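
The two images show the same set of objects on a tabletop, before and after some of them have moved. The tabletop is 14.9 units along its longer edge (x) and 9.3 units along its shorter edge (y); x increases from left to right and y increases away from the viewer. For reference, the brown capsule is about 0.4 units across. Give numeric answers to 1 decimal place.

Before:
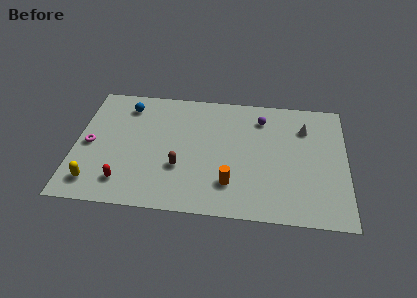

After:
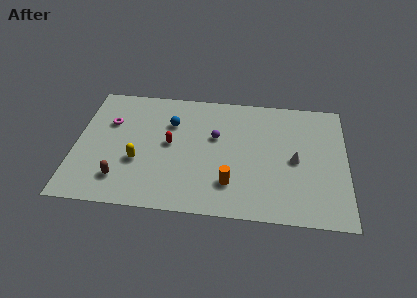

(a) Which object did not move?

the orange cylinder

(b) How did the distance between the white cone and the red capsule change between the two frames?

-4.1

Before: roughly 11.0 units apart; after: 6.9. That's 4.1 units closer together.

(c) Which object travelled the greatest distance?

the red capsule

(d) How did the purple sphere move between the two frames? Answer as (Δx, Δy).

(-2.5, -1.7)

The purple sphere started near (10.2, 7.4) and ended near (7.7, 5.7).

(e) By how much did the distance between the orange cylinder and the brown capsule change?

+3.1

The distance was about 2.9 in the first image and 6.0 in the second, so they moved 3.1 units further apart.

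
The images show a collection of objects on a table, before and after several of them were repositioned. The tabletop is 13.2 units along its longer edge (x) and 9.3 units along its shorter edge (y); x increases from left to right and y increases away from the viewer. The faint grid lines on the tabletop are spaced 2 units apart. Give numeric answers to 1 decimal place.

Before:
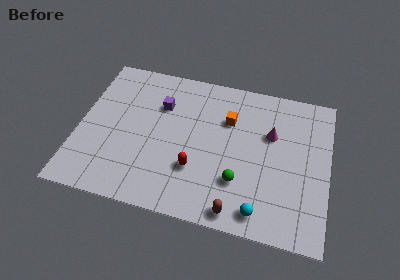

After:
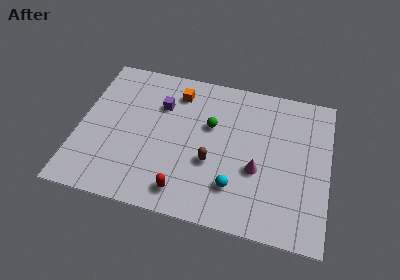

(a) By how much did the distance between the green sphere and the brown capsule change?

+0.5

The distance was about 1.8 in the first image and 2.3 in the second, so they moved 0.5 units further apart.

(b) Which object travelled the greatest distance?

the green sphere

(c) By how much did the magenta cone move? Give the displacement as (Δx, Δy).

(-0.6, -2.4)

The magenta cone was at about (10.1, 6.0) and moved to about (9.5, 3.6).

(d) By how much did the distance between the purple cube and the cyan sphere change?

-1.8

The distance was about 7.7 in the first image and 5.9 in the second, so they moved 1.8 units closer together.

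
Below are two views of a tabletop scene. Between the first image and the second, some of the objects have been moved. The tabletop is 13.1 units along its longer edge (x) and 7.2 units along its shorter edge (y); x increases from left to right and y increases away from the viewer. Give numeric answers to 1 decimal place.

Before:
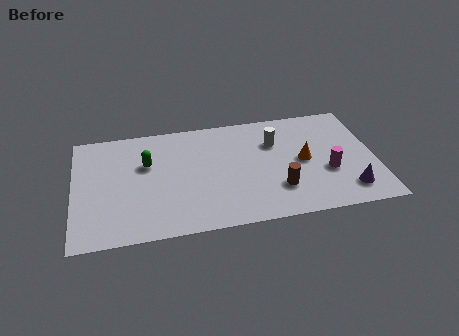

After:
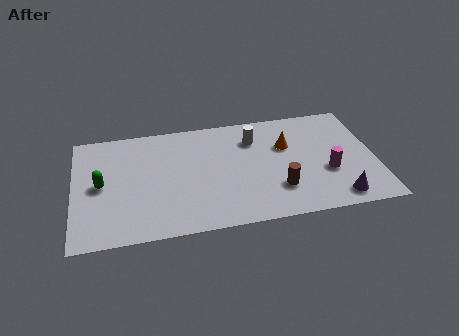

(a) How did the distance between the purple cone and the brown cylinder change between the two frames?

-0.4

Before: roughly 3.1 units apart; after: 2.7. That's 0.4 units closer together.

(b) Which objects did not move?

the magenta cylinder and the brown cylinder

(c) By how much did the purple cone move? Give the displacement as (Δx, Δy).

(-0.5, -0.4)

The purple cone started near (11.8, 1.4) and ended near (11.3, 1.0).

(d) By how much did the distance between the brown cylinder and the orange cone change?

+0.7

The distance was about 2.0 in the first image and 2.7 in the second, so they moved 0.7 units further apart.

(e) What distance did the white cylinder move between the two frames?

1.0

The white cylinder moved from about (8.8, 5.0) to (7.9, 5.4), a distance of √(0.9² + 0.4²) ≈ 1.0.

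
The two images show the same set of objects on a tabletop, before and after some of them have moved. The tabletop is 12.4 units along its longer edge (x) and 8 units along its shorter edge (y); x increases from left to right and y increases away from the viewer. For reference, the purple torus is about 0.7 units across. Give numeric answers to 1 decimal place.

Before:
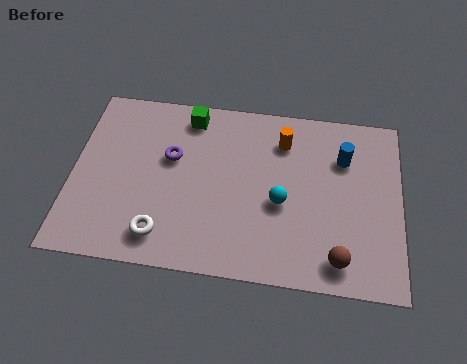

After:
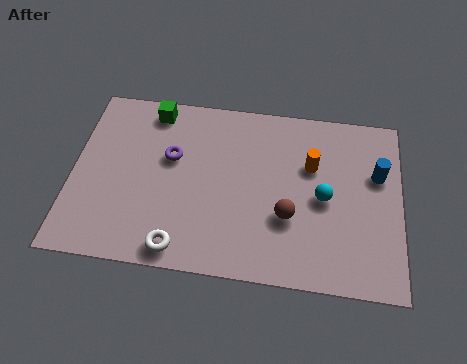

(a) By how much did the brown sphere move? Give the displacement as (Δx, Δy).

(-1.9, 1.6)

From the two frames, the brown sphere sits at roughly (10.1, 1.2) before and (8.2, 2.8) after.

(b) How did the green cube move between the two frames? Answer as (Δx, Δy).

(-1.4, 0.1)

The green cube was at about (4.3, 6.9) and moved to about (2.9, 7.0).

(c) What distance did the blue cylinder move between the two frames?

1.4

The blue cylinder moved from about (10.2, 5.7) to (11.5, 5.1), a distance of √(1.3² + 0.6²) ≈ 1.4.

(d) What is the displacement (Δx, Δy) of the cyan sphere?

(1.6, 0.4)

The cyan sphere started near (7.9, 3.4) and ended near (9.5, 3.8).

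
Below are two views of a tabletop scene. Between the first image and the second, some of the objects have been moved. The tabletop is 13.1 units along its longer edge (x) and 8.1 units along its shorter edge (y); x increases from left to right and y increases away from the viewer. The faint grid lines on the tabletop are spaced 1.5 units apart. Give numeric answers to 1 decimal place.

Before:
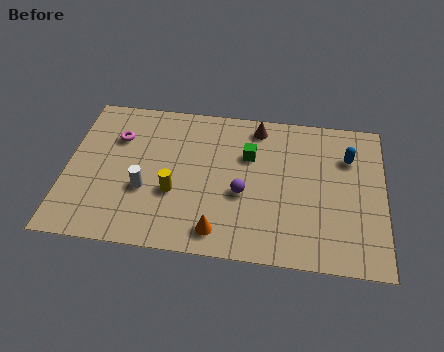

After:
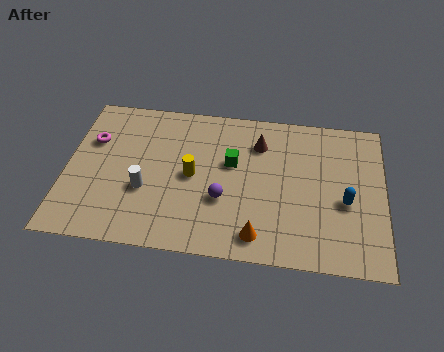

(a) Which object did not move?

the white cylinder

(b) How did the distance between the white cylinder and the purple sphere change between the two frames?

-0.8

They were about 4.0 units apart before and 3.2 after — 0.8 units closer together.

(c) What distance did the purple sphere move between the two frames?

0.9

The purple sphere was near (7.3, 3.3) before and (6.5, 2.9) after, so it travelled √(0.8² + 0.4²) ≈ 0.9 units.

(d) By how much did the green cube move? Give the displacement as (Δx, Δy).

(-0.7, -0.5)

The green cube was at about (7.5, 5.4) and moved to about (6.8, 4.9).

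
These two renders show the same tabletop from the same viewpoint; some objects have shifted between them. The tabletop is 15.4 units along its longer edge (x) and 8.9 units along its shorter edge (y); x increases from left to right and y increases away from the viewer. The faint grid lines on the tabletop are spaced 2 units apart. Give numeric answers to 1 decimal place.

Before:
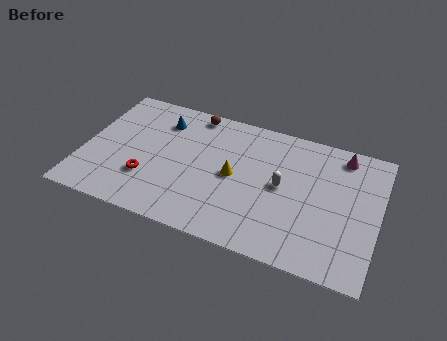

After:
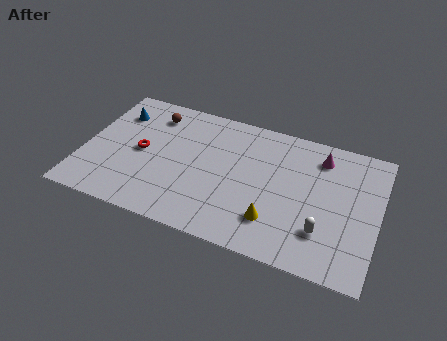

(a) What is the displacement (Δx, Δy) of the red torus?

(-0.5, 1.7)

The red torus was at about (3.5, 2.7) and moved to about (3.0, 4.4).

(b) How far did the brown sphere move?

2.2

From (5.4, 8.0) to (3.3, 7.2), the brown sphere covered √(2.1² + 0.8²) ≈ 2.2 units.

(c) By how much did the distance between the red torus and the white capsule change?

+2.7

Before: roughly 7.2 units apart; after: 9.9. That's 2.7 units further apart.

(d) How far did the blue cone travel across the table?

2.4

From (3.8, 6.9) to (1.4, 6.7), the blue cone covered √(2.4² + 0.2²) ≈ 2.4 units.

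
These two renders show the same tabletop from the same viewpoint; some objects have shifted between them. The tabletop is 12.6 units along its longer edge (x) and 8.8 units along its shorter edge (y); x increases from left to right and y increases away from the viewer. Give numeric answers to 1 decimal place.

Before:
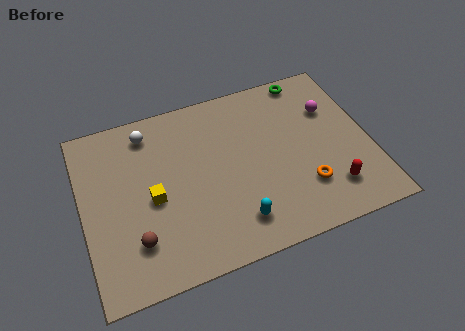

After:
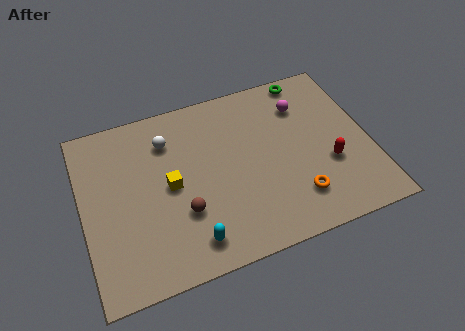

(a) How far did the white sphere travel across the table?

1.1

The white sphere was near (3.1, 7.4) before and (3.9, 6.7) after, so it travelled √(0.8² + 0.7²) ≈ 1.1 units.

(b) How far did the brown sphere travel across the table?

2.2

From (2.1, 2.2) to (4.2, 2.9), the brown sphere covered √(2.1² + 0.7²) ≈ 2.2 units.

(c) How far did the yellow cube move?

0.9

The yellow cube was near (3.0, 4.0) before and (3.8, 4.4) after, so it travelled √(0.8² + 0.4²) ≈ 0.9 units.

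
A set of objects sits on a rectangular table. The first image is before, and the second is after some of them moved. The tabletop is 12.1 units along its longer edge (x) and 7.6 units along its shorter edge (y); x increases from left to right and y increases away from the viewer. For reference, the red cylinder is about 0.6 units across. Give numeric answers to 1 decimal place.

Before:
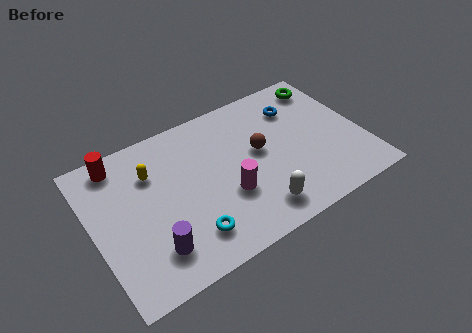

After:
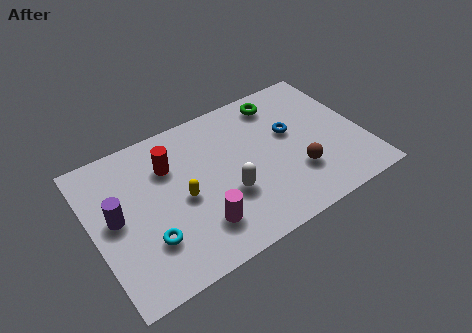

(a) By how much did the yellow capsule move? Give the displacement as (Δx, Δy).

(1.1, -1.9)

From the two frames, the yellow capsule sits at roughly (2.8, 5.4) before and (3.9, 3.5) after.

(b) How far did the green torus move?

2.2

The green torus was near (11.0, 6.4) before and (8.8, 6.4) after, so it travelled √(2.2² + 0.0²) ≈ 2.2 units.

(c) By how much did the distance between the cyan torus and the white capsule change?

+0.6

They were about 3.0 units apart before and 3.6 after — 0.6 units further apart.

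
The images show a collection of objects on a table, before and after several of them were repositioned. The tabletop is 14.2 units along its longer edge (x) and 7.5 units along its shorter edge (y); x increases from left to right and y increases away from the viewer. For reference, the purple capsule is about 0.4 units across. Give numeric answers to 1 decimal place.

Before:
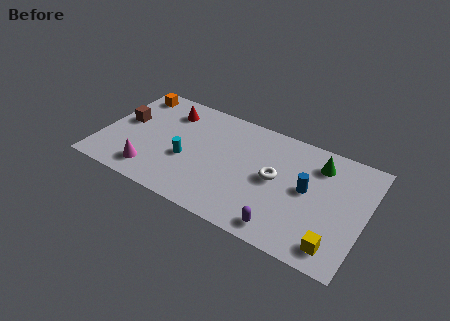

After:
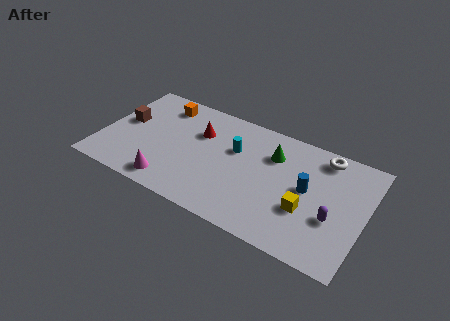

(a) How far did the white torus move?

3.5

The white torus moved from about (9.4, 3.9) to (11.7, 6.5), a distance of √(2.3² + 2.6²) ≈ 3.5.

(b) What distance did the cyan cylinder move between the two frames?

3.0

The cyan cylinder moved from about (4.7, 3.0) to (7.1, 4.8), a distance of √(2.4² + 1.8²) ≈ 3.0.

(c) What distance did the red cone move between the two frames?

2.0

The red cone moved from about (3.3, 5.9) to (5.1, 5.1), a distance of √(1.8² + 0.8²) ≈ 2.0.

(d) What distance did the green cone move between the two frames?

2.5

The green cone was near (11.5, 5.9) before and (9.1, 5.4) after, so it travelled √(2.4² + 0.5²) ≈ 2.5 units.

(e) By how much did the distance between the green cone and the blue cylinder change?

+0.5

They were about 1.9 units apart before and 2.4 after — 0.5 units further apart.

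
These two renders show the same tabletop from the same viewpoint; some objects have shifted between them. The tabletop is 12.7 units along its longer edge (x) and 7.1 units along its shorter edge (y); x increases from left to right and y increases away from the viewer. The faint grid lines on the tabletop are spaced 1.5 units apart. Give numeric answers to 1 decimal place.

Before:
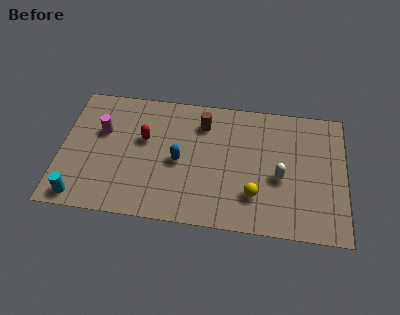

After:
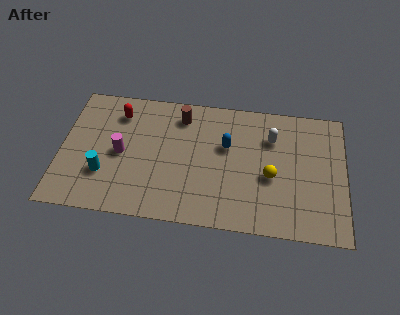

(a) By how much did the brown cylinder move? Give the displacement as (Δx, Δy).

(-1.0, 0.3)

From the two frames, the brown cylinder sits at roughly (6.3, 5.5) before and (5.3, 5.8) after.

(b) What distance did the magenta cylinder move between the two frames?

1.4

The magenta cylinder moved from about (1.8, 4.5) to (2.7, 3.4), a distance of √(0.9² + 1.1²) ≈ 1.4.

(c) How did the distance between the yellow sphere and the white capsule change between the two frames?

+0.5

They were about 1.6 units apart before and 2.1 after — 0.5 units further apart.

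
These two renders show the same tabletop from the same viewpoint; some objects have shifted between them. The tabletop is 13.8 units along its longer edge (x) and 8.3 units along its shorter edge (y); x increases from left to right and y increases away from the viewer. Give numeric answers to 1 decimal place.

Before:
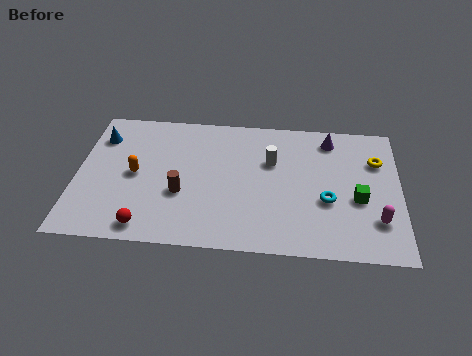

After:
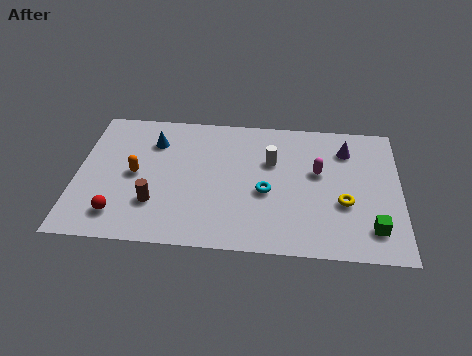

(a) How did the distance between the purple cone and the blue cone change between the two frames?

-1.6

The distance was about 9.9 in the first image and 8.3 in the second, so they moved 1.6 units closer together.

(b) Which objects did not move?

the white cylinder and the orange capsule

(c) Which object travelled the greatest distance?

the magenta capsule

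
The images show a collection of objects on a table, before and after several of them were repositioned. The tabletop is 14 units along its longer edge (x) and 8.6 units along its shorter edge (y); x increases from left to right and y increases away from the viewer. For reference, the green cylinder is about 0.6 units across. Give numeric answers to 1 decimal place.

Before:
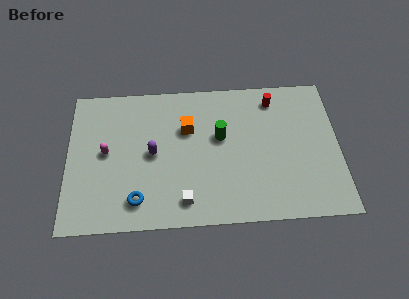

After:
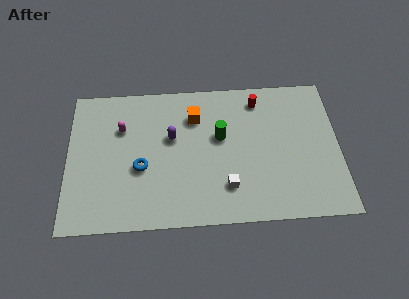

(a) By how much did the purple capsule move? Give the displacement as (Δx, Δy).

(1.0, 0.9)

From the two frames, the purple capsule sits at roughly (4.4, 4.3) before and (5.4, 5.2) after.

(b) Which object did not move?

the green cylinder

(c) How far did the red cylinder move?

0.8

The red cylinder moved from about (10.7, 7.2) to (9.9, 7.2), a distance of √(0.8² + 0.0²) ≈ 0.8.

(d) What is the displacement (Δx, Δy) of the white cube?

(2.2, 0.7)

From the two frames, the white cube sits at roughly (6.0, 1.4) before and (8.2, 2.1) after.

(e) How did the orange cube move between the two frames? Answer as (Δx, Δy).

(0.4, 0.7)

From the two frames, the orange cube sits at roughly (6.2, 5.7) before and (6.6, 6.4) after.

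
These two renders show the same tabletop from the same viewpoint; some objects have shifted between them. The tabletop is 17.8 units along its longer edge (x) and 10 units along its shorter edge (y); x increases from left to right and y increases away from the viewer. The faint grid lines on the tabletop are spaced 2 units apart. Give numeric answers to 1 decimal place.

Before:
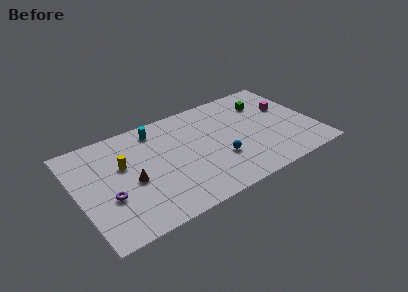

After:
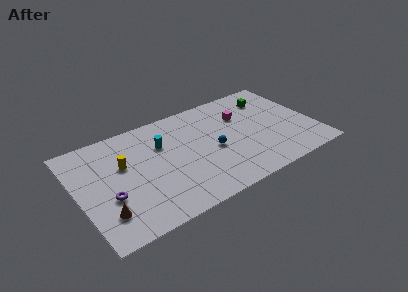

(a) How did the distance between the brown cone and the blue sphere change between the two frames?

+2.2

The distance was about 6.6 in the first image and 8.8 in the second, so they moved 2.2 units further apart.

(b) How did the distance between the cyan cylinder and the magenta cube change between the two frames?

-3.8

Before: roughly 10.0 units apart; after: 6.2. That's 3.8 units closer together.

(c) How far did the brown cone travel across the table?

3.0

The brown cone moved from about (3.9, 4.4) to (1.6, 2.4), a distance of √(2.3² + 2.0²) ≈ 3.0.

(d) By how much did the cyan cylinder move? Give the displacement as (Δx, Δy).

(0.2, -1.7)

The cyan cylinder was at about (6.3, 8.5) and moved to about (6.5, 6.8).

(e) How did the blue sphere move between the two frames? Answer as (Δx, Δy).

(-0.3, 1.1)

The blue sphere was at about (10.4, 3.4) and moved to about (10.1, 4.5).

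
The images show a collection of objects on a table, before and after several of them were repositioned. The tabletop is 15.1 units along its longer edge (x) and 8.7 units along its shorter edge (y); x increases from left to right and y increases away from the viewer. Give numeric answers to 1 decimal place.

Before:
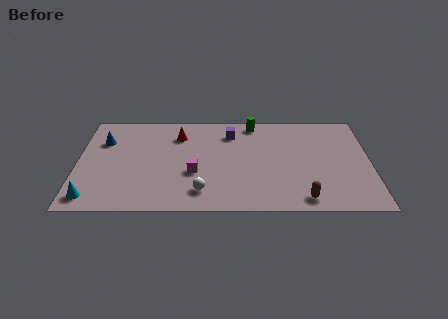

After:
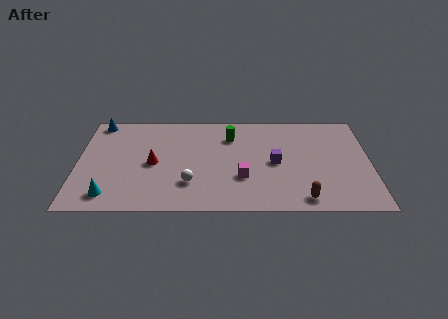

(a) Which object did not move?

the brown capsule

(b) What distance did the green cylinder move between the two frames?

1.7

The green cylinder was near (9.1, 7.7) before and (7.9, 6.5) after, so it travelled √(1.2² + 1.2²) ≈ 1.7 units.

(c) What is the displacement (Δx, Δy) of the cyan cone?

(0.9, 0.2)

From the two frames, the cyan cone sits at roughly (0.8, 1.2) before and (1.7, 1.4) after.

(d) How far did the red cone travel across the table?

2.8

The red cone moved from about (5.2, 6.6) to (3.9, 4.1), a distance of √(1.3² + 2.5²) ≈ 2.8.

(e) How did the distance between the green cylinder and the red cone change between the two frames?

+0.6

The distance was about 4.1 in the first image and 4.7 in the second, so they moved 0.6 units further apart.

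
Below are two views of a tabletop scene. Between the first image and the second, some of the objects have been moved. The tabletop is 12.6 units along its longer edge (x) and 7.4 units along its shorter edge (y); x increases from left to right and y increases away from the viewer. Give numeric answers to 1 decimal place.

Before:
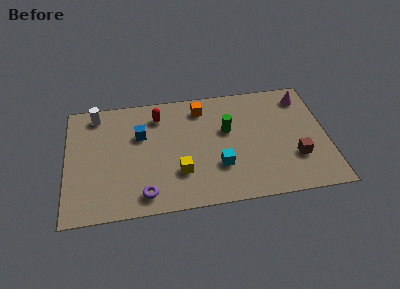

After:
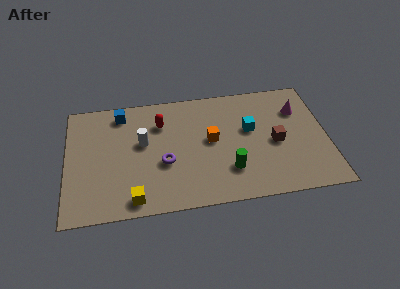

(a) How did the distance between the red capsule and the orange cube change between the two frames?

+0.7

The distance was about 2.1 in the first image and 2.8 in the second, so they moved 0.7 units further apart.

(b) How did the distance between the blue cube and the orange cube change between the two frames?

+1.6

The distance was about 3.3 in the first image and 4.9 in the second, so they moved 1.6 units further apart.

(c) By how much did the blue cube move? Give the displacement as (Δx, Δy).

(-0.9, 1.5)

The blue cube was at about (3.6, 4.8) and moved to about (2.7, 6.3).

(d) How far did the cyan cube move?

2.6

The cyan cube was near (7.3, 2.3) before and (8.9, 4.4) after, so it travelled √(1.6² + 2.1²) ≈ 2.6 units.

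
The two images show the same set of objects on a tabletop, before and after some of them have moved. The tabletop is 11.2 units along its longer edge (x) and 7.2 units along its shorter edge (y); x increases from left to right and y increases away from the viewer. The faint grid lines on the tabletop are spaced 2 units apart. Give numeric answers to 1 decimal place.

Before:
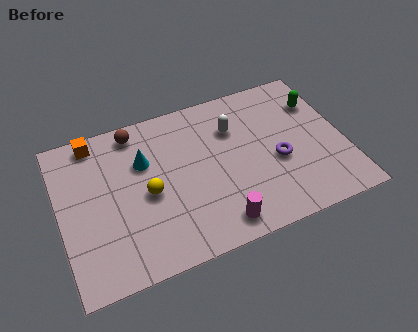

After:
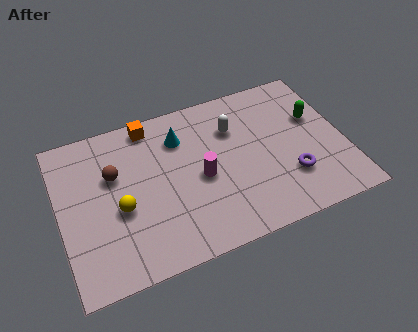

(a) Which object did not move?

the white capsule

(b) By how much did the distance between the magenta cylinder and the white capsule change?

-1.9

Before: roughly 4.2 units apart; after: 2.3. That's 1.9 units closer together.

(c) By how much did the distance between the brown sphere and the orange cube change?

+0.8

The distance was about 1.6 in the first image and 2.4 in the second, so they moved 0.8 units further apart.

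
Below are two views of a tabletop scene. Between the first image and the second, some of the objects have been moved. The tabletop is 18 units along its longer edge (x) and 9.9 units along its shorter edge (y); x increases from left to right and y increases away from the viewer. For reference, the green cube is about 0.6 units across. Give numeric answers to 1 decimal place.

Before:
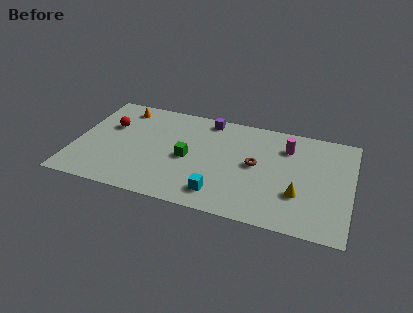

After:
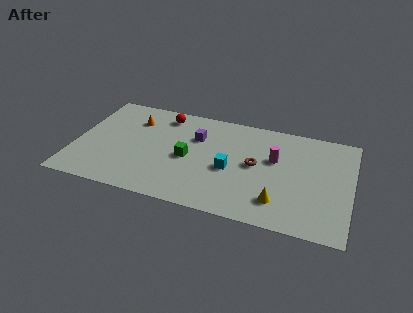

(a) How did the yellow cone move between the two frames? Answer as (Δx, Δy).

(-1.2, -1.0)

From the two frames, the yellow cone sits at roughly (14.7, 3.2) before and (13.5, 2.2) after.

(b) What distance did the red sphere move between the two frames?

3.9

The red sphere moved from about (2.1, 6.4) to (5.5, 8.4), a distance of √(3.4² + 2.0²) ≈ 3.9.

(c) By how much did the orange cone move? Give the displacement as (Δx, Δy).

(0.9, -1.0)

The orange cone was at about (2.7, 8.4) and moved to about (3.6, 7.4).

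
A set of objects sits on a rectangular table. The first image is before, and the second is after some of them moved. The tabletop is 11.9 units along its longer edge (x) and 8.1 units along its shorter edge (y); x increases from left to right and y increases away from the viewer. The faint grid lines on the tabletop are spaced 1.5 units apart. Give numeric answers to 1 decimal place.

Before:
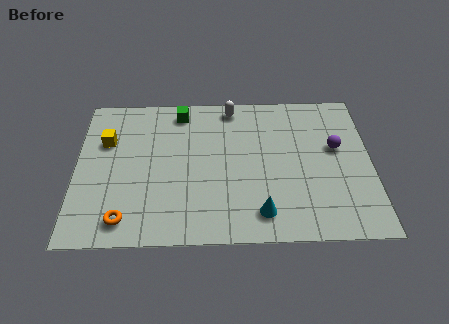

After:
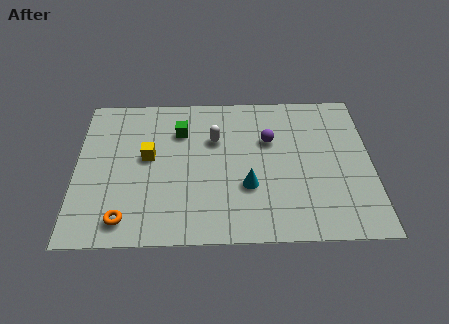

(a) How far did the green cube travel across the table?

1.1

From (4.2, 7.0) to (4.2, 5.9), the green cube covered √(0.0² + 1.1²) ≈ 1.1 units.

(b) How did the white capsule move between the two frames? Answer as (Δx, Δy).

(-0.7, -1.8)

From the two frames, the white capsule sits at roughly (6.3, 7.2) before and (5.6, 5.4) after.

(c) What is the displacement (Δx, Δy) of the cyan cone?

(-0.5, 1.4)

From the two frames, the cyan cone sits at roughly (7.4, 1.4) before and (6.9, 2.8) after.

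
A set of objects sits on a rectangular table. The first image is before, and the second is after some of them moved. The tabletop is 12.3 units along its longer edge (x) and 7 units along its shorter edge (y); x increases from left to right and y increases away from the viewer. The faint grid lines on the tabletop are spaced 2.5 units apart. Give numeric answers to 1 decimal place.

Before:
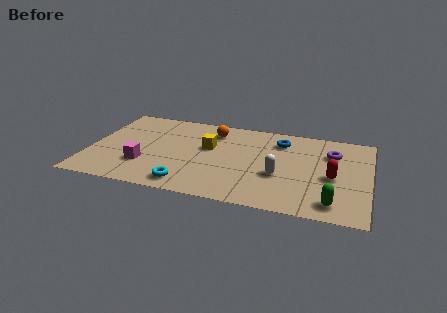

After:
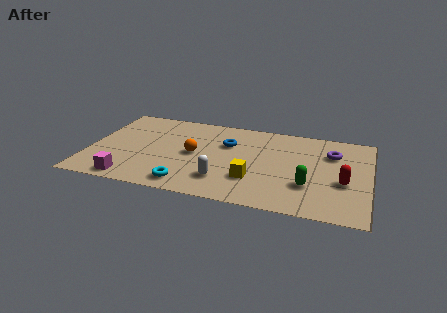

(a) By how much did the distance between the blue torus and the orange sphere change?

-1.2

Before: roughly 3.0 units apart; after: 1.8. That's 1.2 units closer together.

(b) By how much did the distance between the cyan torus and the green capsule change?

-1.0

Before: roughly 6.3 units apart; after: 5.3. That's 1.0 units closer together.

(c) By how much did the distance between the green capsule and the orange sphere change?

-1.8

The distance was about 7.1 in the first image and 5.3 in the second, so they moved 1.8 units closer together.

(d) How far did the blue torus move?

2.4

The blue torus was near (8.3, 5.5) before and (6.0, 4.7) after, so it travelled √(2.3² + 0.8²) ≈ 2.4 units.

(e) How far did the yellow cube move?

3.0

The yellow cube was near (5.2, 4.2) before and (7.3, 2.1) after, so it travelled √(2.1² + 2.1²) ≈ 3.0 units.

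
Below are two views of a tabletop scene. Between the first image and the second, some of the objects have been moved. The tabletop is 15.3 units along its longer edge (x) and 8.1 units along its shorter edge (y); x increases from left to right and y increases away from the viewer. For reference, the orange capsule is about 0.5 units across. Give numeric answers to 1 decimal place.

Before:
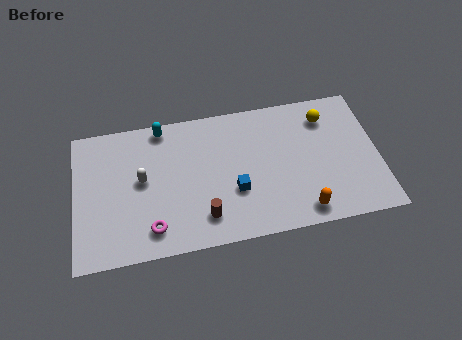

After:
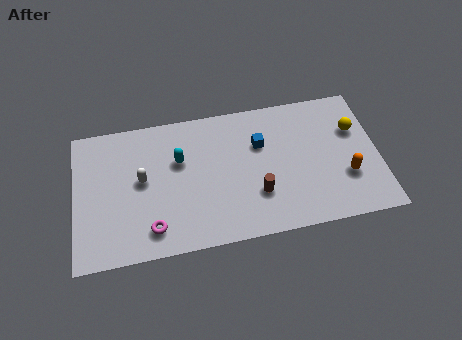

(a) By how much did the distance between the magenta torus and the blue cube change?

+2.4

Before: roughly 4.4 units apart; after: 6.8. That's 2.4 units further apart.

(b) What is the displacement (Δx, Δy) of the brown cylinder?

(2.7, 0.8)

From the two frames, the brown cylinder sits at roughly (6.4, 1.7) before and (9.1, 2.5) after.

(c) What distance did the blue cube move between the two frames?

2.9

The blue cube was near (8.0, 2.9) before and (9.4, 5.4) after, so it travelled √(1.4² + 2.5²) ≈ 2.9 units.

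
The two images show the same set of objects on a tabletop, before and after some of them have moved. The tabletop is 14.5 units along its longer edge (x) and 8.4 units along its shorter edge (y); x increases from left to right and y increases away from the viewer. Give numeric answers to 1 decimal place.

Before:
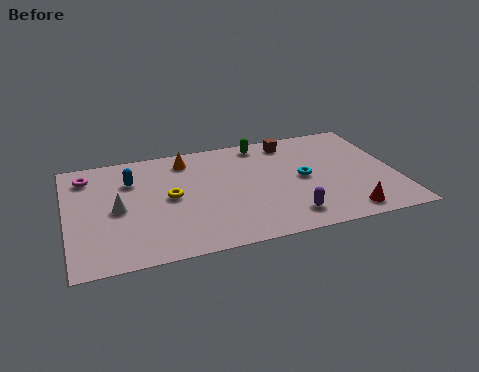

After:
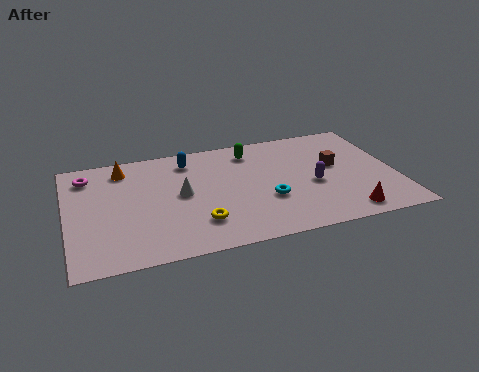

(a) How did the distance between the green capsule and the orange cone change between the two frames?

+2.3

The distance was about 3.4 in the first image and 5.7 in the second, so they moved 2.3 units further apart.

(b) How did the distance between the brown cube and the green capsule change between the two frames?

+2.9

The distance was about 1.3 in the first image and 4.2 in the second, so they moved 2.9 units further apart.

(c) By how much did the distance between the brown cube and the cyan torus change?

+0.7

Before: roughly 3.0 units apart; after: 3.7. That's 0.7 units further apart.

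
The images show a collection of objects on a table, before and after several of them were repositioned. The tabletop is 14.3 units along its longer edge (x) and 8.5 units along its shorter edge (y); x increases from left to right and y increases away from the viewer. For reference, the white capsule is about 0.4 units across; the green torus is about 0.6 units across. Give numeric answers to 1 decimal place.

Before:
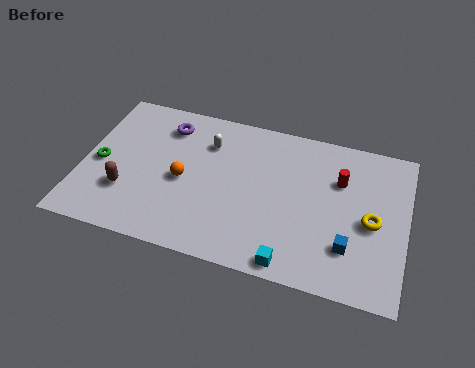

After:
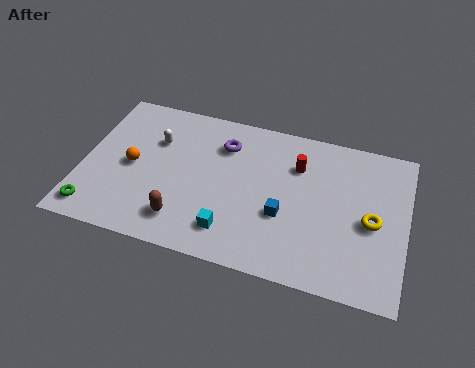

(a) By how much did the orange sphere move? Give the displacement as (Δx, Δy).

(-2.3, 0.2)

The orange sphere started near (4.5, 3.9) and ended near (2.2, 4.1).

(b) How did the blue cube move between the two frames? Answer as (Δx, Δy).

(-2.9, 0.9)

The blue cube was at about (11.9, 2.3) and moved to about (9.0, 3.2).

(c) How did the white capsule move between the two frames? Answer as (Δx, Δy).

(-2.3, -0.5)

The white capsule was at about (5.4, 6.3) and moved to about (3.1, 5.8).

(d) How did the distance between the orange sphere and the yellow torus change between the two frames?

+2.3

They were about 8.3 units apart before and 10.6 after — 2.3 units further apart.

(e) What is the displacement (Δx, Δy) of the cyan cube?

(-2.7, 0.9)

From the two frames, the cyan cube sits at roughly (9.5, 0.8) before and (6.8, 1.7) after.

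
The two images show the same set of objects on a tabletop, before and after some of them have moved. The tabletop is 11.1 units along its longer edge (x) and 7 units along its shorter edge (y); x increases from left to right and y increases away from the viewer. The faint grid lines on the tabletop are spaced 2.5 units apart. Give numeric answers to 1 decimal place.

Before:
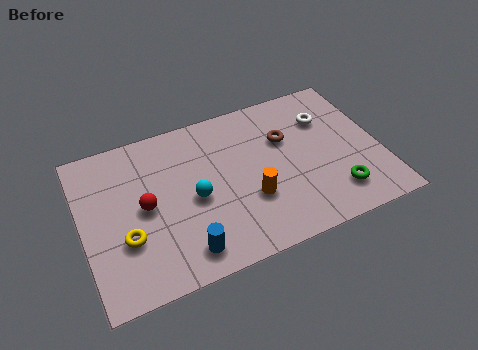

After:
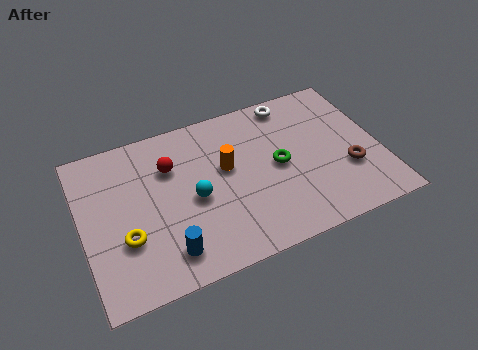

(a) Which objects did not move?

the cyan sphere and the yellow torus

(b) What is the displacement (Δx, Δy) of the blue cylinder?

(-0.6, 0.2)

The blue cylinder was at about (3.5, 1.1) and moved to about (2.9, 1.3).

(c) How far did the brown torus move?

3.0

The brown torus was near (7.7, 4.6) before and (9.8, 2.4) after, so it travelled √(2.1² + 2.2²) ≈ 3.0 units.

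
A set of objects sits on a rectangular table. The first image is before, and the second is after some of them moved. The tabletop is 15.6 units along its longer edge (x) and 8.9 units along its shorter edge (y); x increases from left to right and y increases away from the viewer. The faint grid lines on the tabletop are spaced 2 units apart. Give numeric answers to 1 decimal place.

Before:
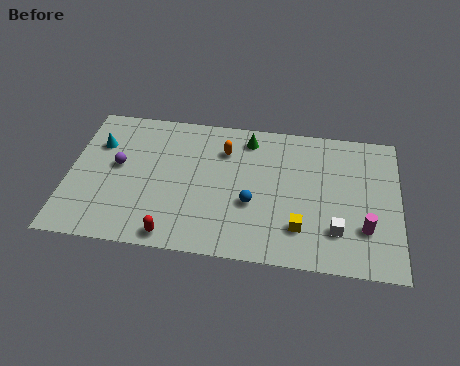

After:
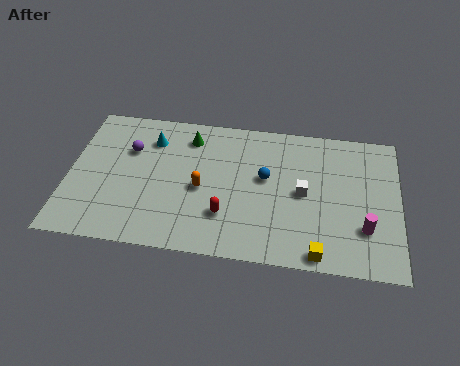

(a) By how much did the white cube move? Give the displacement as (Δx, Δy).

(-1.6, 2.1)

From the two frames, the white cube sits at roughly (12.7, 2.3) before and (11.1, 4.4) after.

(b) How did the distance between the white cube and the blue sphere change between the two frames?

-2.2

The distance was about 4.1 in the first image and 1.9 in the second, so they moved 2.2 units closer together.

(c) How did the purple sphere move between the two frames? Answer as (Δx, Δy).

(0.5, 1.1)

The purple sphere started near (2.3, 4.9) and ended near (2.8, 6.0).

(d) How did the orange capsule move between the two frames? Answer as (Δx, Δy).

(-1.0, -2.6)

The orange capsule was at about (7.3, 6.6) and moved to about (6.3, 4.0).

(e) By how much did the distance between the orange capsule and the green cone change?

+1.9

The distance was about 1.4 in the first image and 3.3 in the second, so they moved 1.9 units further apart.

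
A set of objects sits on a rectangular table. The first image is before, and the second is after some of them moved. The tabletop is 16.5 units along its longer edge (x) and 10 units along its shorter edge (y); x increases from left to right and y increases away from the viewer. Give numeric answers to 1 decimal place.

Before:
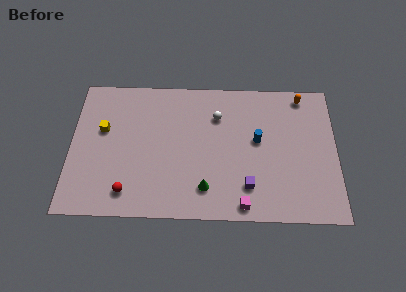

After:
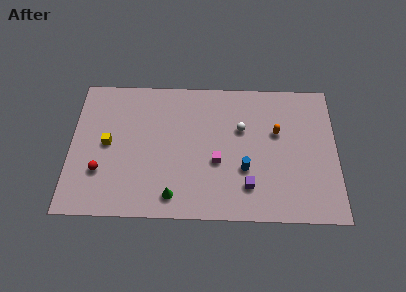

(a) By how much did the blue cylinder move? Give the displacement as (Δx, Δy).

(-0.8, -2.1)

The blue cylinder started near (11.6, 5.6) and ended near (10.8, 3.5).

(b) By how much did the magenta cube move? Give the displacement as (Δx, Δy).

(-1.6, 3.0)

From the two frames, the magenta cube sits at roughly (10.7, 1.0) before and (9.1, 4.0) after.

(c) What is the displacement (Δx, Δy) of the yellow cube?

(0.3, -1.0)

The yellow cube started near (2.0, 6.1) and ended near (2.3, 5.1).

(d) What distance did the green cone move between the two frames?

2.1

The green cone moved from about (8.4, 2.1) to (6.4, 1.5), a distance of √(2.0² + 0.6²) ≈ 2.1.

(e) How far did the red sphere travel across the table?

2.2

The red sphere moved from about (3.6, 1.7) to (1.9, 3.1), a distance of √(1.7² + 1.4²) ≈ 2.2.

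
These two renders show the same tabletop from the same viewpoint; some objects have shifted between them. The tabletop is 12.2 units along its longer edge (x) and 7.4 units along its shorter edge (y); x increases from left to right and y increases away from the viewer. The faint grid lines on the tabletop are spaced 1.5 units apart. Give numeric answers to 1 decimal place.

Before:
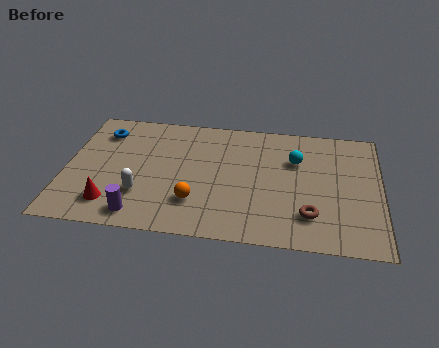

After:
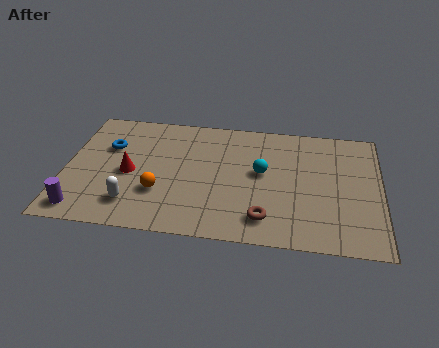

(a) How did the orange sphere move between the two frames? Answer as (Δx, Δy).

(-1.4, 0.4)

The orange sphere started near (5.1, 2.0) and ended near (3.7, 2.4).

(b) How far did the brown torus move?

1.7

The brown torus was near (9.5, 1.8) before and (7.8, 1.4) after, so it travelled √(1.7² + 0.4²) ≈ 1.7 units.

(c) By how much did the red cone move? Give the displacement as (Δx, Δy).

(0.6, 1.9)

The red cone was at about (1.9, 1.5) and moved to about (2.5, 3.4).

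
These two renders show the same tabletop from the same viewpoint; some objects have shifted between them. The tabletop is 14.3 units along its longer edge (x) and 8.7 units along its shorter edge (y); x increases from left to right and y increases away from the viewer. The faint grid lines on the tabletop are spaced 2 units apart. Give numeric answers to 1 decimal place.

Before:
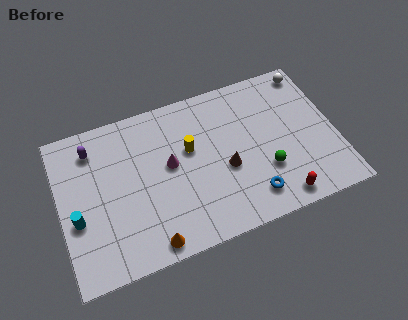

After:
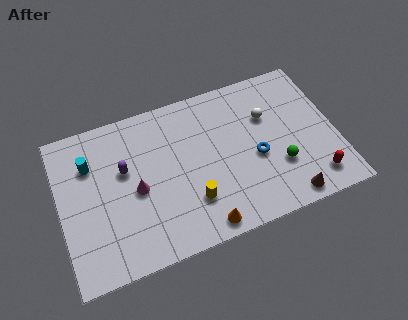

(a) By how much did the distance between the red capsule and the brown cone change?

-2.0

They were about 3.6 units apart before and 1.6 after — 2.0 units closer together.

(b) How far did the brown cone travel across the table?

4.0

From (8.5, 3.6) to (11.4, 0.9), the brown cone covered √(2.9² + 2.7²) ≈ 4.0 units.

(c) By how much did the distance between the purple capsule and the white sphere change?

-4.0

Before: roughly 11.5 units apart; after: 7.5. That's 4.0 units closer together.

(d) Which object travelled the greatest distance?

the brown cone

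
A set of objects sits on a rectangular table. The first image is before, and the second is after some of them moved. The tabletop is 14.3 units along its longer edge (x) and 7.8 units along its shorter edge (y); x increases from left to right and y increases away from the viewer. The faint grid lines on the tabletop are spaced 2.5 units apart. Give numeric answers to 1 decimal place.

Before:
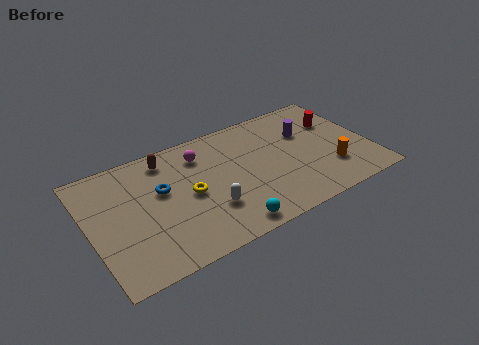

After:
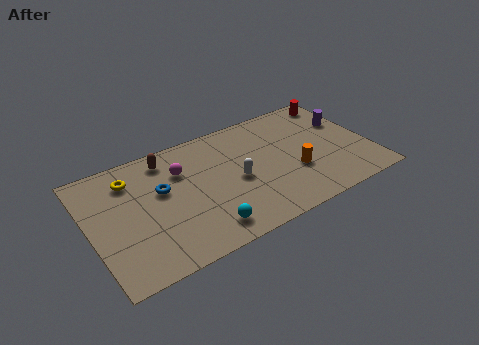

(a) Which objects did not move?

the blue torus and the brown capsule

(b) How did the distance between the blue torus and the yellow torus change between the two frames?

+0.4

They were about 1.6 units apart before and 2.0 after — 0.4 units further apart.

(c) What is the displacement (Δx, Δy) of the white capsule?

(1.6, 1.2)

The white capsule started near (5.8, 2.4) and ended near (7.4, 3.6).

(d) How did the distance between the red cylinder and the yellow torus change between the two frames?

+3.0

Before: roughly 8.0 units apart; after: 11.0. That's 3.0 units further apart.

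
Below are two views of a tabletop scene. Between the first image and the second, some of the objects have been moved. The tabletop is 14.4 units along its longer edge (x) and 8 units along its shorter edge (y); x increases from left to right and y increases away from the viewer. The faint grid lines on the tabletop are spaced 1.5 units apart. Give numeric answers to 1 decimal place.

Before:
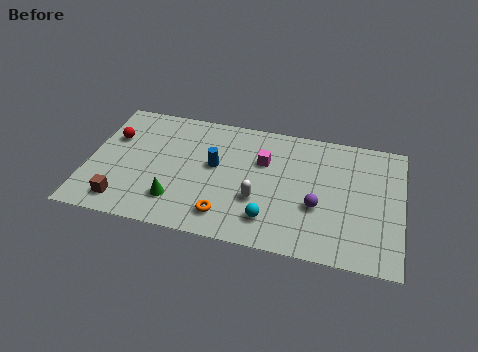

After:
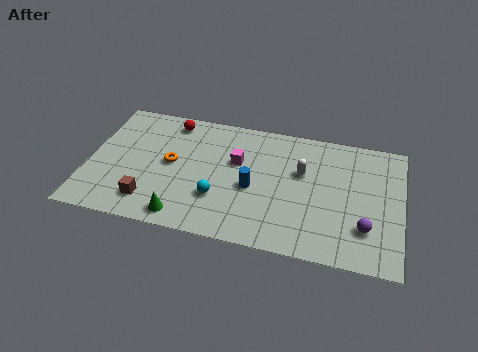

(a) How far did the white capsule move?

2.9

From (7.9, 2.8) to (9.8, 5.0), the white capsule covered √(1.9² + 2.2²) ≈ 2.9 units.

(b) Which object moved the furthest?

the orange torus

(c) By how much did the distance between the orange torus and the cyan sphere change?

+0.9

They were about 2.0 units apart before and 2.9 after — 0.9 units further apart.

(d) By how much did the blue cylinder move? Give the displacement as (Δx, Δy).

(1.8, -1.0)

The blue cylinder was at about (5.8, 4.5) and moved to about (7.6, 3.5).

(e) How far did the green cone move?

1.0

From (4.2, 1.9) to (4.6, 1.0), the green cone covered √(0.4² + 0.9²) ≈ 1.0 units.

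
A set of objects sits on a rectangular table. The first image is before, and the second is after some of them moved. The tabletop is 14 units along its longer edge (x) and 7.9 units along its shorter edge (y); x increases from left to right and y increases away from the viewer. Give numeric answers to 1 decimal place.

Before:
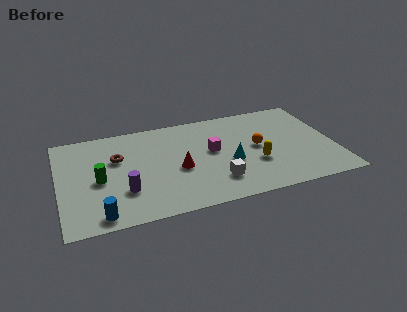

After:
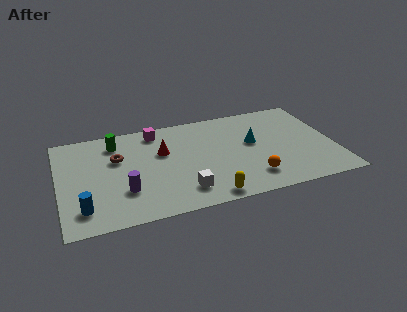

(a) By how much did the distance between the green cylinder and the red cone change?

-1.3

The distance was about 4.0 in the first image and 2.7 in the second, so they moved 1.3 units closer together.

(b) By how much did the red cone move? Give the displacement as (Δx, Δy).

(-0.7, 1.6)

The red cone started near (6.0, 3.4) and ended near (5.3, 5.0).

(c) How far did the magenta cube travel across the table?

3.6

The magenta cube moved from about (7.8, 4.4) to (5.1, 6.8), a distance of √(2.7² + 2.4²) ≈ 3.6.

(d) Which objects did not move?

the purple cylinder and the brown torus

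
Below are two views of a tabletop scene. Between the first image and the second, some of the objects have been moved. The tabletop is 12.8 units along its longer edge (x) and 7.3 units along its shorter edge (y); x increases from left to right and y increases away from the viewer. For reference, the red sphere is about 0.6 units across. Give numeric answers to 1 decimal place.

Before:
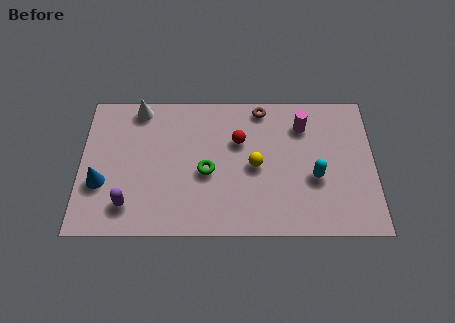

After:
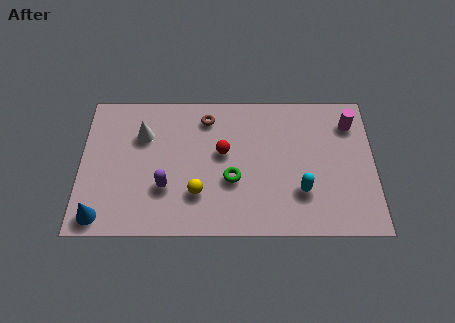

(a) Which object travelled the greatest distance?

the yellow sphere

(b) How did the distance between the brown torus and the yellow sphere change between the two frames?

+0.9

The distance was about 3.0 in the first image and 3.9 in the second, so they moved 0.9 units further apart.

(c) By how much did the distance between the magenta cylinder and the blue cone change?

+2.6

They were about 9.3 units apart before and 11.9 after — 2.6 units further apart.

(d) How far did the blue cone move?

1.7

The blue cone moved from about (0.9, 2.6) to (0.9, 0.9), a distance of √(0.0² + 1.7²) ≈ 1.7.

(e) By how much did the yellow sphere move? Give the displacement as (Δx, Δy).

(-2.5, -1.4)

The yellow sphere started near (7.6, 3.5) and ended near (5.1, 2.1).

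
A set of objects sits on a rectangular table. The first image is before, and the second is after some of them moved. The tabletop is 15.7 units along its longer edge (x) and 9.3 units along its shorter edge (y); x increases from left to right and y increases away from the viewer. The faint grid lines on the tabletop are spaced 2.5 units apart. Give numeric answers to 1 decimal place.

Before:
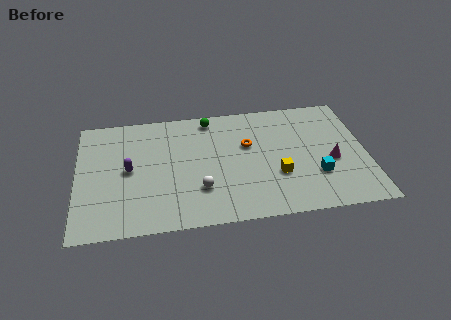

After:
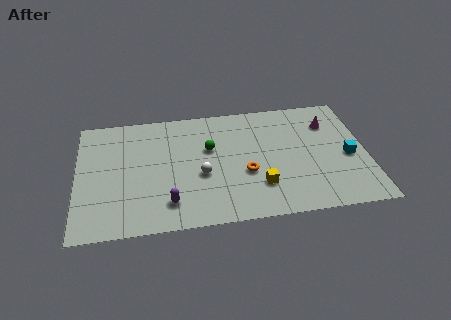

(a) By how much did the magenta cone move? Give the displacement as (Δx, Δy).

(0.0, 3.0)

From the two frames, the magenta cone sits at roughly (13.8, 3.9) before and (13.8, 6.9) after.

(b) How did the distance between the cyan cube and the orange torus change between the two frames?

+1.0

Before: roughly 4.6 units apart; after: 5.6. That's 1.0 units further apart.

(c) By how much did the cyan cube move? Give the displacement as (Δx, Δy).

(1.8, 1.2)

From the two frames, the cyan cube sits at roughly (12.9, 2.9) before and (14.7, 4.1) after.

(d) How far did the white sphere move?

1.1

From (6.6, 2.7) to (6.7, 3.8), the white sphere covered √(0.1² + 1.1²) ≈ 1.1 units.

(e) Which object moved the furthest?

the purple capsule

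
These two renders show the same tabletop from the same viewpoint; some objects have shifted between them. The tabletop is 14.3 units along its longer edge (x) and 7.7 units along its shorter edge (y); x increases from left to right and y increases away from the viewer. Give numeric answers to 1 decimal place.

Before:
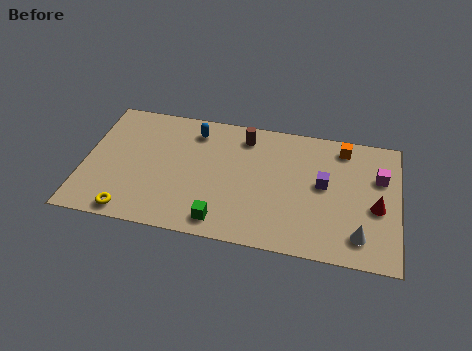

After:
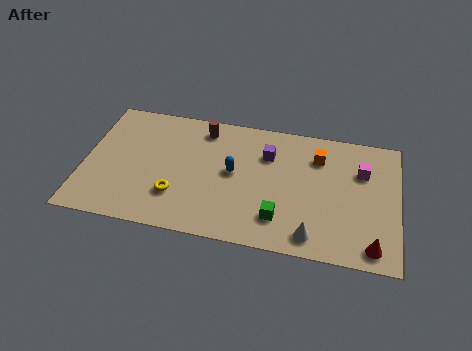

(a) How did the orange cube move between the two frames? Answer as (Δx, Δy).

(-1.1, -0.8)

The orange cube started near (11.7, 6.6) and ended near (10.6, 5.8).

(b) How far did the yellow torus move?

2.4

The yellow torus was near (2.3, 0.8) before and (4.3, 2.2) after, so it travelled √(2.0² + 1.4²) ≈ 2.4 units.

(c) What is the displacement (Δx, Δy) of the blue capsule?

(1.9, -2.2)

The blue capsule was at about (4.9, 6.3) and moved to about (6.8, 4.1).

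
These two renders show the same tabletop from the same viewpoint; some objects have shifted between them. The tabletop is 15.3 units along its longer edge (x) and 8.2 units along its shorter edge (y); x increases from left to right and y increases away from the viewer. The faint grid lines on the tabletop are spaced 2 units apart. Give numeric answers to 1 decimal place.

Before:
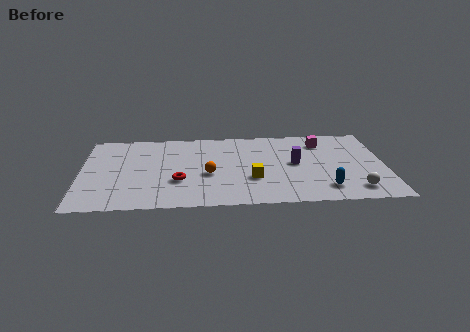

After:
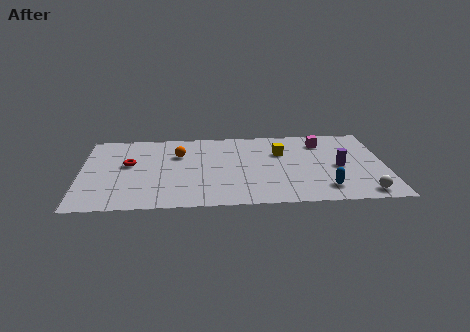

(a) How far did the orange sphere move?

2.7

From (6.4, 3.4) to (4.9, 5.6), the orange sphere covered √(1.5² + 2.2²) ≈ 2.7 units.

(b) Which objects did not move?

the blue capsule and the magenta cube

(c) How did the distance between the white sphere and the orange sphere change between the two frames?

+2.7

The distance was about 7.6 in the first image and 10.3 in the second, so they moved 2.7 units further apart.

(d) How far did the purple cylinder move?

2.3

From (10.8, 4.3) to (13.0, 3.8), the purple cylinder covered √(2.2² + 0.5²) ≈ 2.3 units.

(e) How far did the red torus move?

3.1

The red torus was near (4.9, 2.8) before and (2.4, 4.7) after, so it travelled √(2.5² + 1.9²) ≈ 3.1 units.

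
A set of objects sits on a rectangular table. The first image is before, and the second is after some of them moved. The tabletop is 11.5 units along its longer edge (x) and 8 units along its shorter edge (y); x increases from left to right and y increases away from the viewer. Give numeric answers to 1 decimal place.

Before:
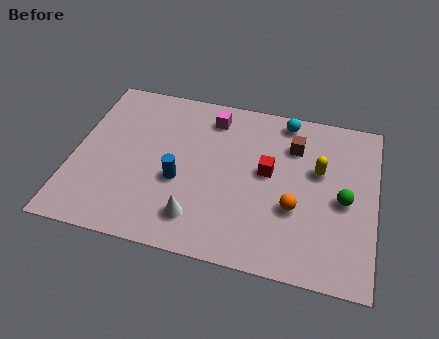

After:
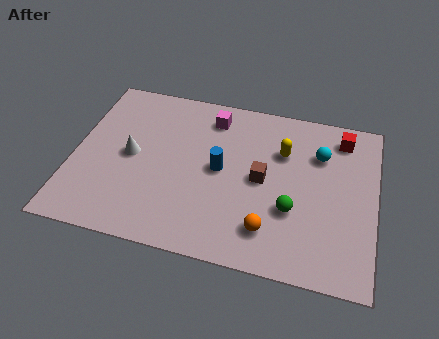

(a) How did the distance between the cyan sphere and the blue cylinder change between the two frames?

-1.4

Before: roughly 5.4 units apart; after: 4.0. That's 1.4 units closer together.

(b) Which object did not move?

the magenta cube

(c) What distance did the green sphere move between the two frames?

2.1

From (10.3, 3.7) to (8.4, 2.8), the green sphere covered √(1.9² + 0.9²) ≈ 2.1 units.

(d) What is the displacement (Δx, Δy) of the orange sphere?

(-0.9, -1.2)

The orange sphere started near (8.5, 2.9) and ended near (7.6, 1.7).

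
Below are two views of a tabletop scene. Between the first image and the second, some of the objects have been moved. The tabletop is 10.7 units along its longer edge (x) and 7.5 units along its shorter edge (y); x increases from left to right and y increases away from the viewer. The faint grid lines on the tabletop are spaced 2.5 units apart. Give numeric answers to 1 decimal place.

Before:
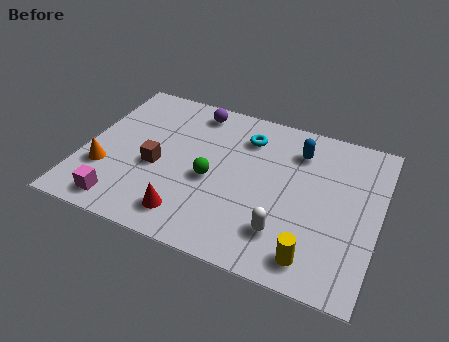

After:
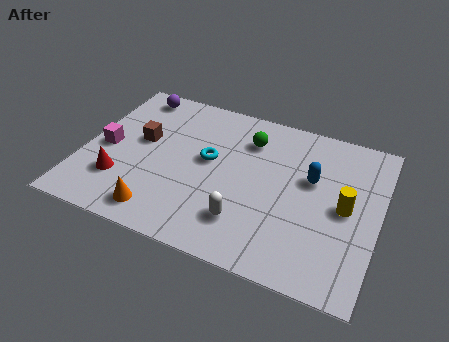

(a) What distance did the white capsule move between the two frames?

1.4

From (7.5, 1.8) to (6.1, 1.8), the white capsule covered √(1.4² + 0.0²) ≈ 1.4 units.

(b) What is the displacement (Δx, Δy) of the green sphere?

(1.1, 2.4)

The green sphere was at about (4.7, 3.3) and moved to about (5.8, 5.7).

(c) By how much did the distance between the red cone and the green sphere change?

+3.5

They were about 2.1 units apart before and 5.6 after — 3.5 units further apart.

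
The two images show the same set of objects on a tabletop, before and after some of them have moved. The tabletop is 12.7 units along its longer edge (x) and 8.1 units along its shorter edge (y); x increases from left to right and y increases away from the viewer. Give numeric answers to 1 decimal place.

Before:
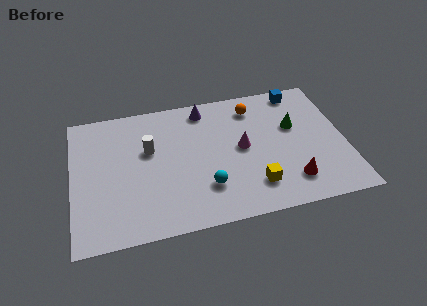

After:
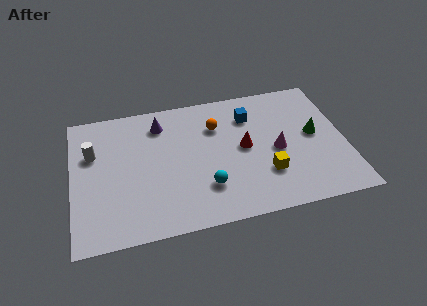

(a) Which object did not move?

the cyan sphere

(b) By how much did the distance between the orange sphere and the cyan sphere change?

-1.4

The distance was about 5.1 in the first image and 3.7 in the second, so they moved 1.4 units closer together.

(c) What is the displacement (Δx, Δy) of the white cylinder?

(-2.6, 0.3)

The white cylinder started near (3.6, 5.0) and ended near (1.0, 5.3).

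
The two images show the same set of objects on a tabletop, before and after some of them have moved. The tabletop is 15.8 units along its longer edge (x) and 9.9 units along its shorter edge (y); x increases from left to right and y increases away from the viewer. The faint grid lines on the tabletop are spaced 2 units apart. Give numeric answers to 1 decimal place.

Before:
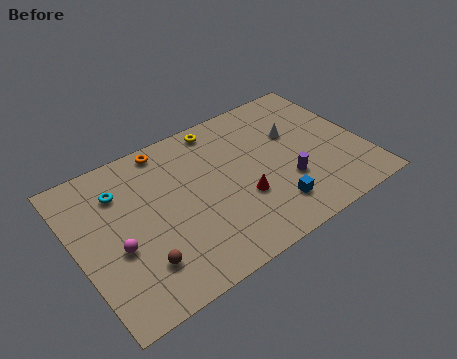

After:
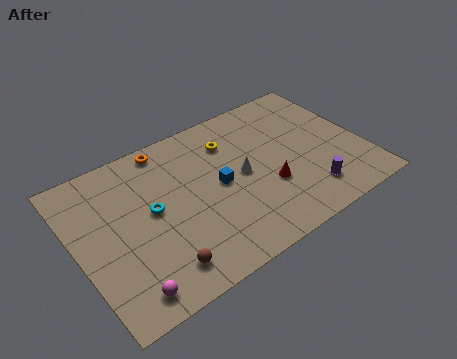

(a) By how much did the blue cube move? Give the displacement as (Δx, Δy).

(-2.4, 2.9)

The blue cube was at about (10.2, 2.1) and moved to about (7.8, 5.0).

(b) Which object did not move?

the orange torus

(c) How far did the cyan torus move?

2.5

The cyan torus moved from about (2.7, 7.4) to (4.1, 5.3), a distance of √(1.4² + 2.1²) ≈ 2.5.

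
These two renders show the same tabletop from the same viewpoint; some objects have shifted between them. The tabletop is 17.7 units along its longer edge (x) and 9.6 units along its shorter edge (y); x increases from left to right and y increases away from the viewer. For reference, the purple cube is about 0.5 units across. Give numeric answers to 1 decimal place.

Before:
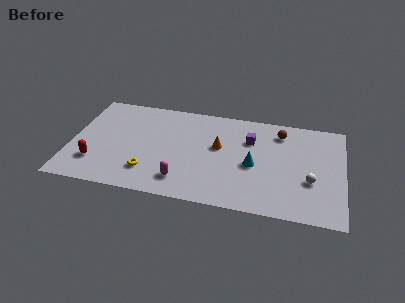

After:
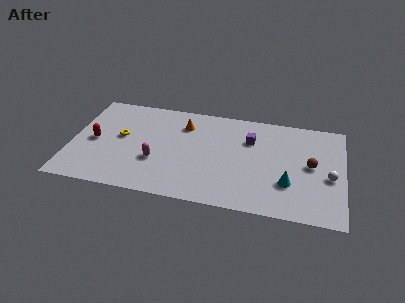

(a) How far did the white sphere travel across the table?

1.3

From (15.6, 3.5) to (16.8, 4.1), the white sphere covered √(1.2² + 0.6²) ≈ 1.3 units.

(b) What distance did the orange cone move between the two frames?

2.9

From (9.6, 5.6) to (7.2, 7.3), the orange cone covered √(2.4² + 1.7²) ≈ 2.9 units.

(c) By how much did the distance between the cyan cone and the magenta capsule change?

+3.5

Before: roughly 5.1 units apart; after: 8.6. That's 3.5 units further apart.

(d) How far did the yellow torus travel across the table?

3.6

The yellow torus was near (5.2, 2.3) before and (3.2, 5.3) after, so it travelled √(2.0² + 3.0²) ≈ 3.6 units.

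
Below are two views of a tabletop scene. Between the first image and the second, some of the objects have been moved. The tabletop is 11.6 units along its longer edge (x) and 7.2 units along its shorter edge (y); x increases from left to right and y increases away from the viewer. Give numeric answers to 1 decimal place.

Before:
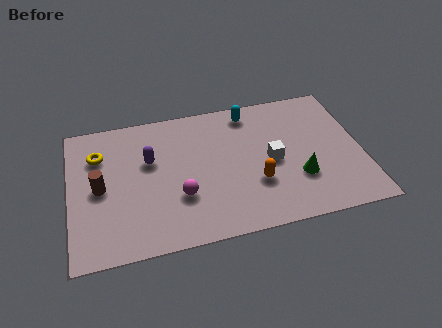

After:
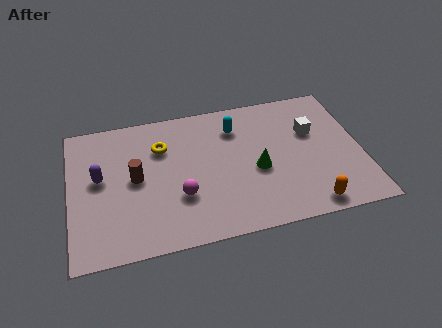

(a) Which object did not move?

the magenta sphere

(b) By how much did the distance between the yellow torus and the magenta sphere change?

-1.4

Before: roughly 4.2 units apart; after: 2.8. That's 1.4 units closer together.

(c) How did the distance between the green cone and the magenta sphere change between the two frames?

-1.5

They were about 4.7 units apart before and 3.2 after — 1.5 units closer together.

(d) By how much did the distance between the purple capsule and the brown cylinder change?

-0.8

The distance was about 2.2 in the first image and 1.4 in the second, so they moved 0.8 units closer together.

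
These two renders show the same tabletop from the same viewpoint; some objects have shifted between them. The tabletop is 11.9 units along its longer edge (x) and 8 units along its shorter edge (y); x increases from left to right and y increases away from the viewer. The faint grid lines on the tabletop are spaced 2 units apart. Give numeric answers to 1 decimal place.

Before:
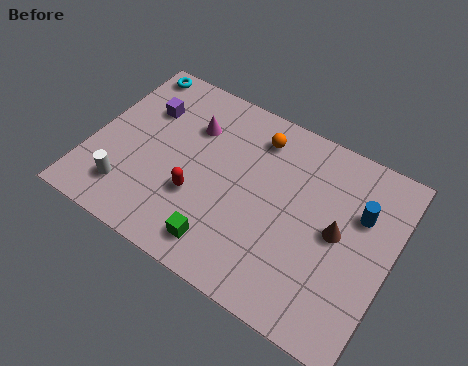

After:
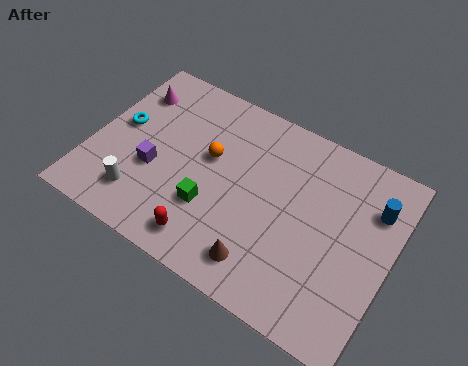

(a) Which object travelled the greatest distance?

the brown cone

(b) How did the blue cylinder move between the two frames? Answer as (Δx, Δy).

(0.5, 0.5)

The blue cylinder was at about (10.5, 5.3) and moved to about (11.0, 5.8).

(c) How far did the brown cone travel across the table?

3.7

The brown cone moved from about (9.8, 4.1) to (7.3, 1.4), a distance of √(2.5² + 2.7²) ≈ 3.7.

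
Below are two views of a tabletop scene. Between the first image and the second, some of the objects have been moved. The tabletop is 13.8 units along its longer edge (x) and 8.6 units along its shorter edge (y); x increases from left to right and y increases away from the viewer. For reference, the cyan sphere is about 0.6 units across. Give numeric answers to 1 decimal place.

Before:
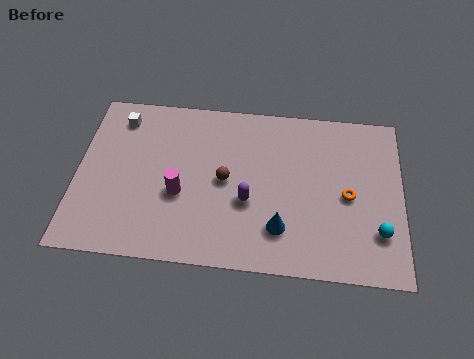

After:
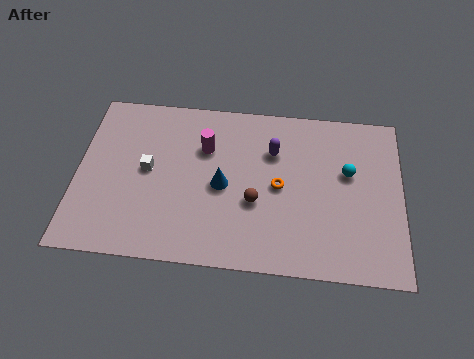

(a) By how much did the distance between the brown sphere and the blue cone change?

-1.7

Before: roughly 3.3 units apart; after: 1.6. That's 1.7 units closer together.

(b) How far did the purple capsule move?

2.9

The purple capsule moved from about (7.3, 3.3) to (8.3, 6.0), a distance of √(1.0² + 2.7²) ≈ 2.9.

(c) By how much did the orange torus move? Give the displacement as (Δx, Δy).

(-2.9, 0.2)

The orange torus was at about (11.5, 4.0) and moved to about (8.6, 4.2).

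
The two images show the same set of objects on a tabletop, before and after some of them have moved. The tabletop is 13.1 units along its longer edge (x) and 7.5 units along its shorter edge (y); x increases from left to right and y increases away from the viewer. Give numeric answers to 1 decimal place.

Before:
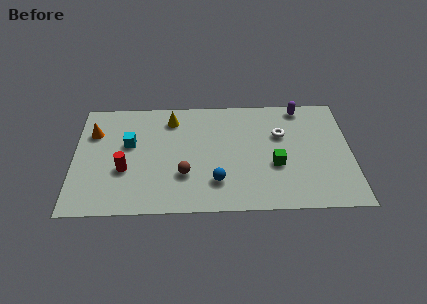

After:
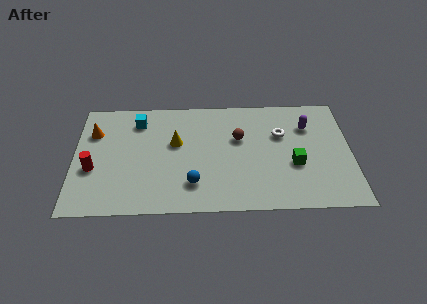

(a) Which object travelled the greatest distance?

the brown sphere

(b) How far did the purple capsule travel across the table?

1.3

The purple capsule moved from about (10.8, 6.7) to (11.1, 5.4), a distance of √(0.3² + 1.3²) ≈ 1.3.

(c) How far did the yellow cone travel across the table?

1.6

The yellow cone was near (4.6, 6.1) before and (4.8, 4.5) after, so it travelled √(0.2² + 1.6²) ≈ 1.6 units.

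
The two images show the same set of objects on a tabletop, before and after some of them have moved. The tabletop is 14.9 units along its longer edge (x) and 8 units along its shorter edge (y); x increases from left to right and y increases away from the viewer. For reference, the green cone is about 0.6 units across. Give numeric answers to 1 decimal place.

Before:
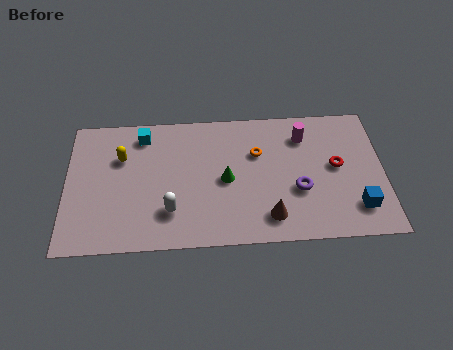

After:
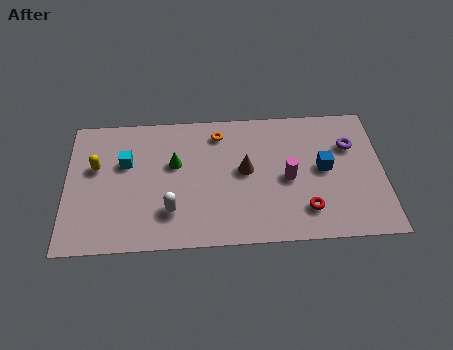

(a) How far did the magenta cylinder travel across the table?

2.6

The magenta cylinder was near (11.2, 6.2) before and (10.4, 3.7) after, so it travelled √(0.8² + 2.5²) ≈ 2.6 units.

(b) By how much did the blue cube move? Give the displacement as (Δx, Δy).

(-1.5, 2.4)

From the two frames, the blue cube sits at roughly (13.6, 1.8) before and (12.1, 4.2) after.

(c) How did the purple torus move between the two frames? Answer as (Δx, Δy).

(2.5, 2.5)

The purple torus was at about (10.9, 3.0) and moved to about (13.4, 5.5).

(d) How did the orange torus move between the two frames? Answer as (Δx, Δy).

(-1.8, 1.3)

From the two frames, the orange torus sits at roughly (9.0, 5.3) before and (7.2, 6.6) after.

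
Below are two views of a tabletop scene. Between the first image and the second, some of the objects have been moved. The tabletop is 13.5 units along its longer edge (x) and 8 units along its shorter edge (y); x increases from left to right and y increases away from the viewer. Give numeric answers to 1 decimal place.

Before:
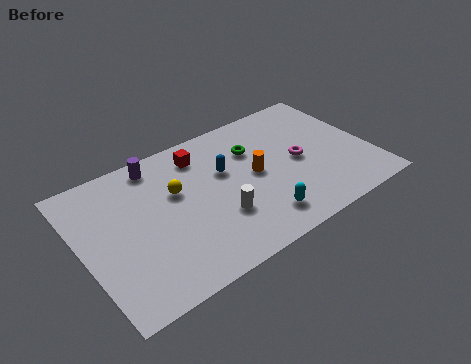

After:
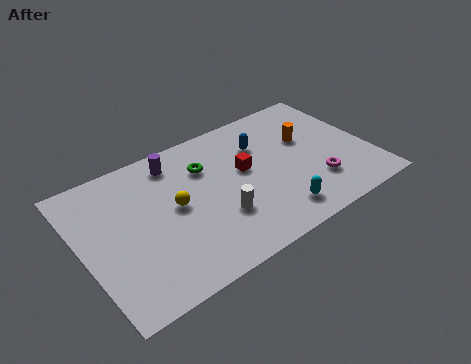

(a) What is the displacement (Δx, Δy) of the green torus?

(-2.3, 0.1)

The green torus was at about (8.3, 5.6) and moved to about (6.0, 5.7).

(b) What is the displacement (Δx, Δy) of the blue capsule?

(1.9, 0.7)

From the two frames, the blue capsule sits at roughly (6.8, 5.0) before and (8.7, 5.7) after.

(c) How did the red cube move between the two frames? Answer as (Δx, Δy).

(1.8, -1.9)

The red cube started near (5.9, 6.5) and ended near (7.7, 4.6).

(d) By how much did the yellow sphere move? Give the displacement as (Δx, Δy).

(-0.2, -0.8)

From the two frames, the yellow sphere sits at roughly (4.5, 5.0) before and (4.3, 4.2) after.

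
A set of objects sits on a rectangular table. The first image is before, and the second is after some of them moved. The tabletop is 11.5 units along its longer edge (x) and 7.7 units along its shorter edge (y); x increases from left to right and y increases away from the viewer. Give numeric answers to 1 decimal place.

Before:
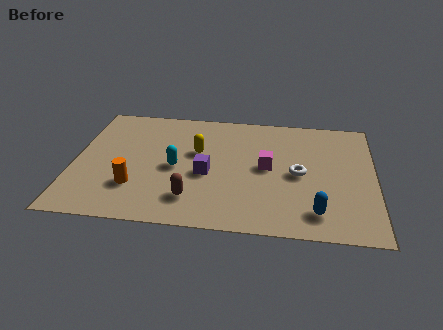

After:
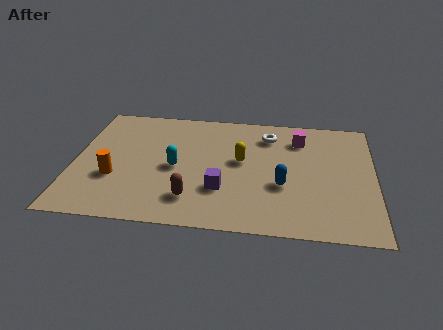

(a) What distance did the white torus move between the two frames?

2.7

The white torus was near (8.6, 3.7) before and (7.4, 6.1) after, so it travelled √(1.2² + 2.4²) ≈ 2.7 units.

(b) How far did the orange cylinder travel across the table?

0.9

The orange cylinder was near (2.4, 2.2) before and (1.6, 2.7) after, so it travelled √(0.8² + 0.5²) ≈ 0.9 units.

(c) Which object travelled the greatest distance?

the white torus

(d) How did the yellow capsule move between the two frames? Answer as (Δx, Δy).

(1.7, -0.4)

The yellow capsule started near (4.7, 4.7) and ended near (6.4, 4.3).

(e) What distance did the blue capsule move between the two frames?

2.0

The blue capsule was near (9.3, 1.4) before and (8.0, 2.9) after, so it travelled √(1.3² + 1.5²) ≈ 2.0 units.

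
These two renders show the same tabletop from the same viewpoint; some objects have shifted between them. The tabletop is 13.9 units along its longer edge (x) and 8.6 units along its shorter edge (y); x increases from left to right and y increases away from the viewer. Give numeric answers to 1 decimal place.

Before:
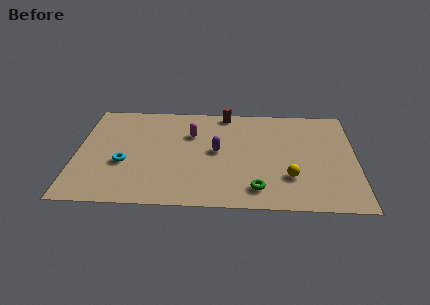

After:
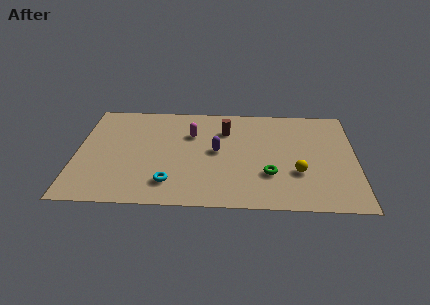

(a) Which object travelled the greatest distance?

the cyan torus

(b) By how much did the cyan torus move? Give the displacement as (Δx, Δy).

(2.3, -1.5)

From the two frames, the cyan torus sits at roughly (2.4, 3.3) before and (4.7, 1.8) after.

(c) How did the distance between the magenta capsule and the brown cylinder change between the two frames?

-0.8

The distance was about 2.5 in the first image and 1.7 in the second, so they moved 0.8 units closer together.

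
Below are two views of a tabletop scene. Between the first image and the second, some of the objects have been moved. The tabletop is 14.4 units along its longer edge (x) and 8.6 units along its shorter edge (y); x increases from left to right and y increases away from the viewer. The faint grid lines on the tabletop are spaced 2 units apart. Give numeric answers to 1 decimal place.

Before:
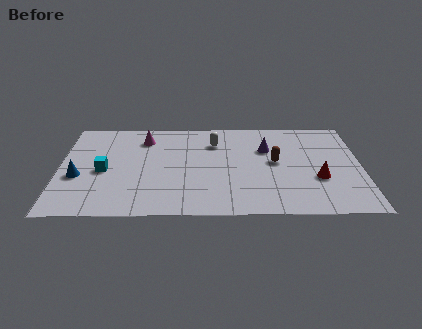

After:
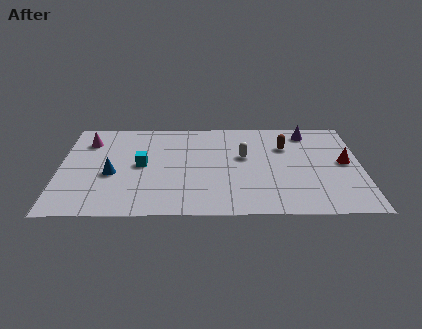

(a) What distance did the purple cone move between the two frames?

2.5

The purple cone was near (9.9, 5.8) before and (11.9, 7.3) after, so it travelled √(2.0² + 1.5²) ≈ 2.5 units.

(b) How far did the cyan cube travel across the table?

1.9

The cyan cube moved from about (2.1, 3.9) to (3.9, 4.4), a distance of √(1.8² + 0.5²) ≈ 1.9.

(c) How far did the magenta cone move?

2.7

The magenta cone was near (4.0, 6.8) before and (1.3, 6.6) after, so it travelled √(2.7² + 0.2²) ≈ 2.7 units.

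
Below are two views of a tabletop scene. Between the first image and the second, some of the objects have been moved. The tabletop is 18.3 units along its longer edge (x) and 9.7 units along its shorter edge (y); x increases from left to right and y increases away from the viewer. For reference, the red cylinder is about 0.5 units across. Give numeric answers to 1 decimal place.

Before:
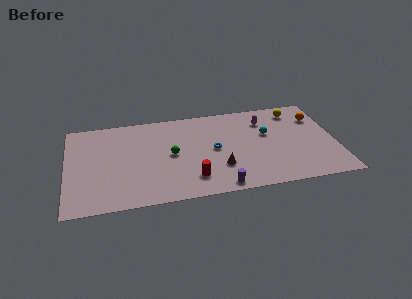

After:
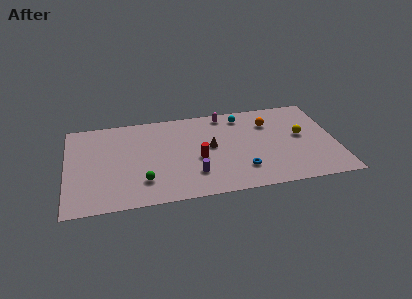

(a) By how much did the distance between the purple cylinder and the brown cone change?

+1.0

Before: roughly 2.0 units apart; after: 3.0. That's 1.0 units further apart.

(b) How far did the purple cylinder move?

2.3

From (10.2, 0.9) to (8.5, 2.5), the purple cylinder covered √(1.7² + 1.6²) ≈ 2.3 units.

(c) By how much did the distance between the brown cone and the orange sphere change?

-3.6

They were about 8.1 units apart before and 4.5 after — 3.6 units closer together.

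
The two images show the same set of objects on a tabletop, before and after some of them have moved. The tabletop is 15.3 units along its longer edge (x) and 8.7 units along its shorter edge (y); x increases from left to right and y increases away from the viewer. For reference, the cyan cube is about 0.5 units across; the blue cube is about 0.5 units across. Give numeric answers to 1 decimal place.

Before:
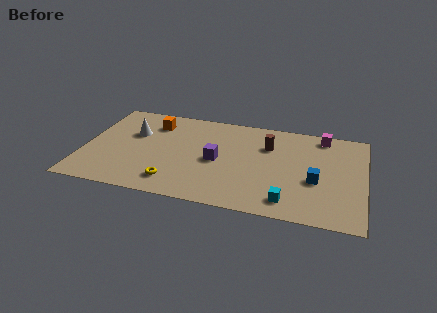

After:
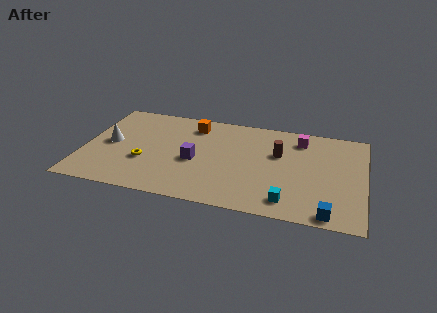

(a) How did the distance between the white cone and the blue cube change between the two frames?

+2.3

Before: roughly 10.3 units apart; after: 12.6. That's 2.3 units further apart.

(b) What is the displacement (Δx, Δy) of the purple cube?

(-1.2, -0.3)

From the two frames, the purple cube sits at roughly (7.3, 4.1) before and (6.1, 3.8) after.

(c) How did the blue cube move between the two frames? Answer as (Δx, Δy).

(0.8, -2.7)

The blue cube started near (12.7, 3.5) and ended near (13.5, 0.8).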